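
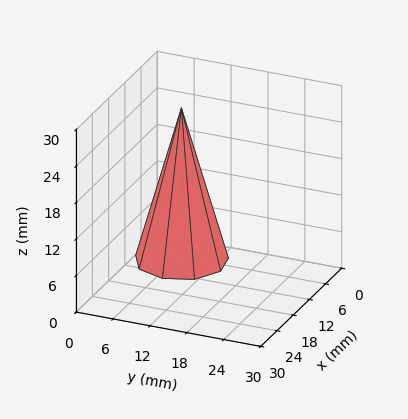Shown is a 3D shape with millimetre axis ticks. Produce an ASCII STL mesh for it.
Reading the render: the shape is a regular 9-sided pyramid, base circumscribed radius ≈ 7 mm, apex at z ≈ 25 mm (dimensions read to the nearest mm from the axis ticks). For the STL, each face is triangulated and given an outward normal.

solid part
  facet normal 0.0000 0.0000 -1.0000
    outer loop
      vertex 8.2 13.9 0.0
      vertex 12.4 11.5 0.0
      vertex 14.0 7.0 0.0
    endloop
  endfacet
  facet normal 0.0000 0.0000 -1.0000
    outer loop
      vertex 3.5 13.1 0.0
      vertex 8.2 13.9 0.0
      vertex 14.0 7.0 0.0
    endloop
  endfacet
  facet normal 0.0000 0.0000 -1.0000
    outer loop
      vertex 0.4 9.4 0.0
      vertex 3.5 13.1 0.0
      vertex 14.0 7.0 0.0
    endloop
  endfacet
  facet normal 0.0000 0.0000 -1.0000
    outer loop
      vertex 0.4 4.6 0.0
      vertex 0.4 9.4 0.0
      vertex 14.0 7.0 0.0
    endloop
  endfacet
  facet normal 0.0000 0.0000 -1.0000
    outer loop
      vertex 3.5 0.9 0.0
      vertex 0.4 4.6 0.0
      vertex 14.0 7.0 0.0
    endloop
  endfacet
  facet normal 0.0000 0.0000 -1.0000
    outer loop
      vertex 8.2 0.1 0.0
      vertex 3.5 0.9 0.0
      vertex 14.0 7.0 0.0
    endloop
  endfacet
  facet normal 0.0000 0.0000 -1.0000
    outer loop
      vertex 12.4 2.5 0.0
      vertex 8.2 0.1 0.0
      vertex 14.0 7.0 0.0
    endloop
  endfacet
  facet normal 0.9110 0.3239 0.2551
    outer loop
      vertex 14.0 7.0 0.0
      vertex 12.4 11.5 0.0
      vertex 7.0 7.0 25.0
    endloop
  endfacet
  facet normal 0.4798 0.8396 0.2548
    outer loop
      vertex 12.4 11.5 0.0
      vertex 8.2 13.9 0.0
      vertex 7.0 7.0 25.0
    endloop
  endfacet
  facet normal -0.1622 0.9532 0.2553
    outer loop
      vertex 8.2 13.9 0.0
      vertex 3.5 13.1 0.0
      vertex 7.0 7.0 25.0
    endloop
  endfacet
  facet normal -0.7411 0.6209 0.2553
    outer loop
      vertex 3.5 13.1 0.0
      vertex 0.4 9.4 0.0
      vertex 7.0 7.0 25.0
    endloop
  endfacet
  facet normal -0.9669 0.0000 0.2553
    outer loop
      vertex 0.4 9.4 0.0
      vertex 0.4 4.6 0.0
      vertex 7.0 7.0 25.0
    endloop
  endfacet
  facet normal -0.7411 -0.6209 0.2553
    outer loop
      vertex 0.4 4.6 0.0
      vertex 3.5 0.9 0.0
      vertex 7.0 7.0 25.0
    endloop
  endfacet
  facet normal -0.1622 -0.9532 0.2553
    outer loop
      vertex 3.5 0.9 0.0
      vertex 8.2 0.1 0.0
      vertex 7.0 7.0 25.0
    endloop
  endfacet
  facet normal 0.4798 -0.8396 0.2548
    outer loop
      vertex 8.2 0.1 0.0
      vertex 12.4 2.5 0.0
      vertex 7.0 7.0 25.0
    endloop
  endfacet
  facet normal 0.9110 -0.3239 0.2551
    outer loop
      vertex 12.4 2.5 0.0
      vertex 14.0 7.0 0.0
      vertex 7.0 7.0 25.0
    endloop
  endfacet
endsolid part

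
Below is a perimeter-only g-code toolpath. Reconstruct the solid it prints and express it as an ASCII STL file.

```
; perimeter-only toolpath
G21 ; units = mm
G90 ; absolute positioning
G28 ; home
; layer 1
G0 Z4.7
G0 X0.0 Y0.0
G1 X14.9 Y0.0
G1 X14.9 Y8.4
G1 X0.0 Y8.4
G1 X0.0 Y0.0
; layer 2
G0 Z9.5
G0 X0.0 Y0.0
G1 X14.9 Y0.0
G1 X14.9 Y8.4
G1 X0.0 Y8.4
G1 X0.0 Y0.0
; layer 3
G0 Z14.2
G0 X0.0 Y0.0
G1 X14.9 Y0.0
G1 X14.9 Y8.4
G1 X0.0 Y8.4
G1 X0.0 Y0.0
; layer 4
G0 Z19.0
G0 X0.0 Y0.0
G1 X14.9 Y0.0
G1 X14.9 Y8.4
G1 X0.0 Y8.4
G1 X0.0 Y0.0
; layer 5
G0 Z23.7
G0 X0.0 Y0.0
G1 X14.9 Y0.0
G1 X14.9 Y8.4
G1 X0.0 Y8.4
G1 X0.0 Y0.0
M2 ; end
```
solid part
  facet normal 0.0000 0.0000 -1.0000
    outer loop
      vertex 14.9 8.4 0.0
      vertex 14.9 0.0 0.0
      vertex 0.0 0.0 0.0
    endloop
  endfacet
  facet normal 0.0000 0.0000 -1.0000
    outer loop
      vertex 0.0 8.4 0.0
      vertex 14.9 8.4 0.0
      vertex 0.0 0.0 0.0
    endloop
  endfacet
  facet normal 0.0000 0.0000 1.0000
    outer loop
      vertex 0.0 0.0 23.7
      vertex 14.9 0.0 23.7
      vertex 14.9 8.4 23.7
    endloop
  endfacet
  facet normal 0.0000 0.0000 1.0000
    outer loop
      vertex 0.0 0.0 23.7
      vertex 14.9 8.4 23.7
      vertex 0.0 8.4 23.7
    endloop
  endfacet
  facet normal 0.0000 -1.0000 0.0000
    outer loop
      vertex 0.0 0.0 0.0
      vertex 14.9 0.0 0.0
      vertex 14.9 0.0 23.7
    endloop
  endfacet
  facet normal 0.0000 -1.0000 0.0000
    outer loop
      vertex 0.0 0.0 0.0
      vertex 14.9 0.0 23.7
      vertex 0.0 0.0 23.7
    endloop
  endfacet
  facet normal 0.0000 1.0000 0.0000
    outer loop
      vertex 14.9 8.4 23.7
      vertex 14.9 8.4 0.0
      vertex 0.0 8.4 0.0
    endloop
  endfacet
  facet normal 0.0000 1.0000 0.0000
    outer loop
      vertex 0.0 8.4 23.7
      vertex 14.9 8.4 23.7
      vertex 0.0 8.4 0.0
    endloop
  endfacet
  facet normal -1.0000 0.0000 0.0000
    outer loop
      vertex 0.0 8.4 23.7
      vertex 0.0 8.4 0.0
      vertex 0.0 0.0 0.0
    endloop
  endfacet
  facet normal -1.0000 0.0000 0.0000
    outer loop
      vertex 0.0 0.0 23.7
      vertex 0.0 8.4 23.7
      vertex 0.0 0.0 0.0
    endloop
  endfacet
  facet normal 1.0000 0.0000 0.0000
    outer loop
      vertex 14.9 0.0 0.0
      vertex 14.9 8.4 0.0
      vertex 14.9 8.4 23.7
    endloop
  endfacet
  facet normal 1.0000 0.0000 0.0000
    outer loop
      vertex 14.9 0.0 0.0
      vertex 14.9 8.4 23.7
      vertex 14.9 0.0 23.7
    endloop
  endfacet
endsolid part

The G0 Z moves step by Δz≈4.7 mm. Every layer's G1 loop is the same polygon, so the solid is a straight extrusion of it from z=0 to z≈23.7. Closing with flat bottom and top caps and triangulating gives 12 facets — a rectangular box, roughly 14.9 × 8.4 mm footprint and 23.7 mm tall.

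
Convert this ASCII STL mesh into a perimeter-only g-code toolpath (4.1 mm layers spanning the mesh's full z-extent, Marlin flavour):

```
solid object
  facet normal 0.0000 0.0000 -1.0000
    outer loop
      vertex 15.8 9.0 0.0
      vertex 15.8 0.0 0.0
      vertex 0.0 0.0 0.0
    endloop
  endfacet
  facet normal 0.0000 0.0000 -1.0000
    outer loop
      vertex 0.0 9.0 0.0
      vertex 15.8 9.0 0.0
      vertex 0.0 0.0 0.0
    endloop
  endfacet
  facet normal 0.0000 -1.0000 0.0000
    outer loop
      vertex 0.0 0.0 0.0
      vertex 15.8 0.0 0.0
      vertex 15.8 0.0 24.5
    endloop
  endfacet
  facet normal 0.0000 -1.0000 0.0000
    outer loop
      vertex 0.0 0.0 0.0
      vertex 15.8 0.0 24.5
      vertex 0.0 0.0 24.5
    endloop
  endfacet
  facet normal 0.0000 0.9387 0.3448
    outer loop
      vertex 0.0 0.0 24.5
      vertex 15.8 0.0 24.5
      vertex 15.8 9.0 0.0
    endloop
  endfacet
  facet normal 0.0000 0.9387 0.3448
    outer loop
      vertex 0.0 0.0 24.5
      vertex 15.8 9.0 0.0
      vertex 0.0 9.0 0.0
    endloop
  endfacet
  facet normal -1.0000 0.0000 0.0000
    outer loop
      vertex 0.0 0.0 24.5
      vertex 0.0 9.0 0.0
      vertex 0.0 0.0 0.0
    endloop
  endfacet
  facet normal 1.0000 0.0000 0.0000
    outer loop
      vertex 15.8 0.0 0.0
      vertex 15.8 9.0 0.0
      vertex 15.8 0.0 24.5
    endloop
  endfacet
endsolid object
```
; perimeter-only toolpath
G21 ; units = mm
G90 ; absolute positioning
G28 ; home
; layer 1
G0 Z4.1
G0 X0.0 Y0.0
G1 X15.8 Y0.0
G1 X15.8 Y7.5
G1 X0.0 Y7.5
G1 X0.0 Y0.0
; layer 2
G0 Z8.2
G0 X0.0 Y0.0
G1 X15.8 Y0.0
G1 X15.8 Y6.0
G1 X0.0 Y6.0
G1 X0.0 Y0.0
; layer 3
G0 Z12.2
G0 X0.0 Y0.0
G1 X15.8 Y0.0
G1 X15.8 Y4.5
G1 X0.0 Y4.5
G1 X0.0 Y0.0
; layer 4
G0 Z16.3
G0 X0.0 Y0.0
G1 X15.8 Y0.0
G1 X15.8 Y3.0
G1 X0.0 Y3.0
G1 X0.0 Y0.0
; layer 5
G0 Z20.4
G0 X0.0 Y0.0
G1 X15.8 Y0.0
G1 X15.8 Y1.5
G1 X0.0 Y1.5
G1 X0.0 Y0.0
M2 ; end

The solid is a wedge (ramp): 15.8 × 9 mm base, rising to 24.5 mm along the y=0 edge and sloping linearly to z=0 at y=9. Slicing at Δz = 4.1 mm — 6 equal slices spanning the solid's height, so layer i sits at z = i·h/6 — gives 5 non-empty perimeters. Each is a 4-segment closed polygon; G0 lifts to the layer z and rapids to the start vertex, then G1 traces the edges. The cross-section shrinks linearly with z (the slice at the apex is degenerate and omitted).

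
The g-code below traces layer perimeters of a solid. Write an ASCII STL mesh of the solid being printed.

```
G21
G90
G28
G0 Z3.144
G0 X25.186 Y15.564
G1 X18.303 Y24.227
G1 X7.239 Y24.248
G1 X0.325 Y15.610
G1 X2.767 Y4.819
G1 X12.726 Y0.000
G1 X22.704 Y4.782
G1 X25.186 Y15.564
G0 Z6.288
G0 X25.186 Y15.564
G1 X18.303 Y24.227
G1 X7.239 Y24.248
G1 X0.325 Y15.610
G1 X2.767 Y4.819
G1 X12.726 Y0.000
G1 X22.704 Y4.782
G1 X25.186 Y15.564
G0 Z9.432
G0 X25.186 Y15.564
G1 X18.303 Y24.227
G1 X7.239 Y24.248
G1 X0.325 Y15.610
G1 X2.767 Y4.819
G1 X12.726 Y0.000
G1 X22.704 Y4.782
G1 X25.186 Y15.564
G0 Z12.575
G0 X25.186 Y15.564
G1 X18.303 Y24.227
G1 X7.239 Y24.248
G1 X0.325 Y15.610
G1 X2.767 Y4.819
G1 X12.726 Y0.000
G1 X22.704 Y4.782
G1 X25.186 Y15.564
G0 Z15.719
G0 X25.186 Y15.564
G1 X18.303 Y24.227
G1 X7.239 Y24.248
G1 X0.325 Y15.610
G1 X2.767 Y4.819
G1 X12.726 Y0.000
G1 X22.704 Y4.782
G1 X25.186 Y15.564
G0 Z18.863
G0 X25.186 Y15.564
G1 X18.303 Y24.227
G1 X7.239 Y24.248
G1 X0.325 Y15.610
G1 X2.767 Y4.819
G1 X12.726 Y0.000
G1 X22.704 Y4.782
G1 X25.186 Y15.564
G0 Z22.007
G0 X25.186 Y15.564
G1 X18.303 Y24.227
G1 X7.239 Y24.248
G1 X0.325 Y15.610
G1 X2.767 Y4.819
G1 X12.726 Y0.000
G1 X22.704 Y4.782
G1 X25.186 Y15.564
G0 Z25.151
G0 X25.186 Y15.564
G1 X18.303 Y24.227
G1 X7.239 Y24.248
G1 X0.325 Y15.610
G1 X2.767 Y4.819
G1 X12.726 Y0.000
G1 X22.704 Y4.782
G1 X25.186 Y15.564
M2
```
solid part
  facet normal 0.0000 0.0000 -1.0000
    outer loop
      vertex 7.239 24.248 0.000
      vertex 18.303 24.227 0.000
      vertex 25.186 15.564 0.000
    endloop
  endfacet
  facet normal 0.0000 0.0000 -1.0000
    outer loop
      vertex 0.325 15.610 0.000
      vertex 7.239 24.248 0.000
      vertex 25.186 15.564 0.000
    endloop
  endfacet
  facet normal 0.0000 0.0000 -1.0000
    outer loop
      vertex 2.767 4.819 0.000
      vertex 0.325 15.610 0.000
      vertex 25.186 15.564 0.000
    endloop
  endfacet
  facet normal 0.0000 0.0000 -1.0000
    outer loop
      vertex 12.726 0.000 0.000
      vertex 2.767 4.819 0.000
      vertex 25.186 15.564 0.000
    endloop
  endfacet
  facet normal 0.0000 0.0000 -1.0000
    outer loop
      vertex 22.704 4.782 0.000
      vertex 12.726 0.000 0.000
      vertex 25.186 15.564 0.000
    endloop
  endfacet
  facet normal 0.0000 0.0000 1.0000
    outer loop
      vertex 25.186 15.564 25.151
      vertex 18.303 24.227 25.151
      vertex 7.239 24.248 25.151
    endloop
  endfacet
  facet normal 0.0000 0.0000 1.0000
    outer loop
      vertex 25.186 15.564 25.151
      vertex 7.239 24.248 25.151
      vertex 0.325 15.610 25.151
    endloop
  endfacet
  facet normal 0.0000 0.0000 1.0000
    outer loop
      vertex 25.186 15.564 25.151
      vertex 0.325 15.610 25.151
      vertex 2.767 4.819 25.151
    endloop
  endfacet
  facet normal 0.0000 0.0000 1.0000
    outer loop
      vertex 25.186 15.564 25.151
      vertex 2.767 4.819 25.151
      vertex 12.726 0.000 25.151
    endloop
  endfacet
  facet normal 0.0000 0.0000 1.0000
    outer loop
      vertex 25.186 15.564 25.151
      vertex 12.726 0.000 25.151
      vertex 22.704 4.782 25.151
    endloop
  endfacet
  facet normal 0.7830 0.6221 0.0000
    outer loop
      vertex 25.186 15.564 0.000
      vertex 18.303 24.227 0.000
      vertex 18.303 24.227 25.151
    endloop
  endfacet
  facet normal 0.7830 0.6221 0.0000
    outer loop
      vertex 25.186 15.564 0.000
      vertex 18.303 24.227 25.151
      vertex 25.186 15.564 25.151
    endloop
  endfacet
  facet normal 0.0019 1.0000 0.0000
    outer loop
      vertex 18.303 24.227 0.000
      vertex 7.239 24.248 0.000
      vertex 7.239 24.248 25.151
    endloop
  endfacet
  facet normal 0.0019 1.0000 0.0000
    outer loop
      vertex 18.303 24.227 0.000
      vertex 7.239 24.248 25.151
      vertex 18.303 24.227 25.151
    endloop
  endfacet
  facet normal -0.7807 0.6249 0.0000
    outer loop
      vertex 7.239 24.248 0.000
      vertex 0.325 15.610 0.000
      vertex 0.325 15.610 25.151
    endloop
  endfacet
  facet normal -0.7807 0.6249 0.0000
    outer loop
      vertex 7.239 24.248 0.000
      vertex 0.325 15.610 25.151
      vertex 7.239 24.248 25.151
    endloop
  endfacet
  facet normal -0.9753 -0.2207 0.0000
    outer loop
      vertex 0.325 15.610 0.000
      vertex 2.767 4.819 0.000
      vertex 2.767 4.819 25.151
    endloop
  endfacet
  facet normal -0.9753 -0.2207 0.0000
    outer loop
      vertex 0.325 15.610 0.000
      vertex 2.767 4.819 25.151
      vertex 0.325 15.610 25.151
    endloop
  endfacet
  facet normal -0.4356 -0.9002 0.0000
    outer loop
      vertex 2.767 4.819 0.000
      vertex 12.726 0.000 0.000
      vertex 12.726 0.000 25.151
    endloop
  endfacet
  facet normal -0.4356 -0.9002 0.0000
    outer loop
      vertex 2.767 4.819 0.000
      vertex 12.726 0.000 25.151
      vertex 2.767 4.819 25.151
    endloop
  endfacet
  facet normal 0.4322 -0.9018 0.0000
    outer loop
      vertex 12.726 0.000 0.000
      vertex 22.704 4.782 0.000
      vertex 22.704 4.782 25.151
    endloop
  endfacet
  facet normal 0.4322 -0.9018 0.0000
    outer loop
      vertex 12.726 0.000 0.000
      vertex 22.704 4.782 25.151
      vertex 12.726 0.000 25.151
    endloop
  endfacet
  facet normal 0.9745 -0.2243 0.0000
    outer loop
      vertex 22.704 4.782 0.000
      vertex 25.186 15.564 0.000
      vertex 25.186 15.564 25.151
    endloop
  endfacet
  facet normal 0.9745 -0.2243 0.0000
    outer loop
      vertex 22.704 4.782 0.000
      vertex 25.186 15.564 25.151
      vertex 22.704 4.782 25.151
    endloop
  endfacet
endsolid part

The G0 Z moves step by Δz≈3.144 mm. Every layer's G1 loop is the same polygon, so the solid is a straight extrusion of it from z=0 to z≈25.2. Closing with flat bottom and top caps and triangulating gives 24 facets — a regular 7-sided prism (a cylinder approximated with 7 flat sides), circumscribed radius ≈ 12.8 mm, height ≈ 25.2 mm.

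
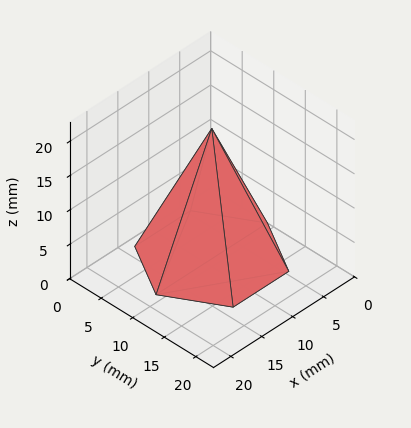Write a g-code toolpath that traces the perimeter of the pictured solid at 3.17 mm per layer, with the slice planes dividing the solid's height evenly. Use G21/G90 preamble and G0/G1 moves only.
Reading the render: the shape is a regular 6-sided pyramid, base circumscribed radius ≈ 9 mm, apex at z ≈ 19 mm (dimensions read to the nearest mm from the axis ticks). For the g-code, the solid's height is divided into equal slices at the stated Δz and each level perimeter traced with G1 moves after a G0 lift.

; perimeter-only toolpath
G21 ; units = mm
G90 ; absolute positioning
G28 ; home
; layer 1
G0 Z3.17
G0 X16.50 Y9.00
G1 X12.75 Y15.49
G1 X5.25 Y15.49
G1 X1.50 Y9.00
G1 X5.25 Y2.51
G1 X12.75 Y2.51
G1 X16.50 Y9.00
; layer 2
G0 Z6.33
G0 X15.00 Y9.00
G1 X12.00 Y14.19
G1 X6.00 Y14.19
G1 X3.00 Y9.00
G1 X6.00 Y3.81
G1 X12.00 Y3.81
G1 X15.00 Y9.00
; layer 3
G0 Z9.50
G0 X13.50 Y9.00
G1 X11.25 Y12.89
G1 X6.75 Y12.89
G1 X4.50 Y9.00
G1 X6.75 Y5.11
G1 X11.25 Y5.11
G1 X13.50 Y9.00
; layer 4
G0 Z12.67
G0 X12.00 Y9.00
G1 X10.50 Y11.60
G1 X7.50 Y11.60
G1 X6.00 Y9.00
G1 X7.50 Y6.40
G1 X10.50 Y6.40
G1 X12.00 Y9.00
; layer 5
G0 Z15.83
G0 X10.50 Y9.00
G1 X9.75 Y10.30
G1 X8.25 Y10.30
G1 X7.50 Y9.00
G1 X8.25 Y7.70
G1 X9.75 Y7.70
G1 X10.50 Y9.00
M2 ; end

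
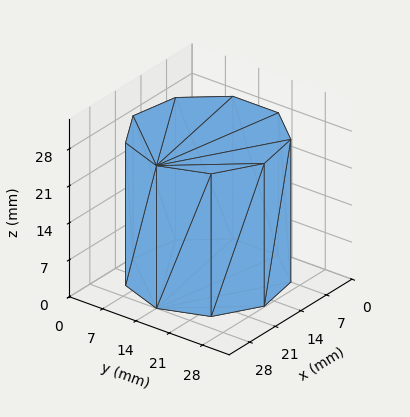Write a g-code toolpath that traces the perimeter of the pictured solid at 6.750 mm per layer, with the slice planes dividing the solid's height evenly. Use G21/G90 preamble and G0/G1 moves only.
Reading the render: the shape is a regular 9-sided prism (a cylinder approximated with 9 flat sides), circumscribed radius ≈ 14 mm, height ≈ 27 mm (dimensions read to the nearest mm from the axis ticks). For the g-code, the solid's height is divided into equal slices at the stated Δz and each level perimeter traced with G1 moves after a G0 lift.

; perimeter-only toolpath
G21 ; units = mm
G90 ; absolute positioning
G28 ; home
; layer 1
G0 Z6.750
G0 X28.000 Y14.000
G1 X24.725 Y22.999
G1 X16.431 Y27.787
G1 X7.000 Y26.124
G1 X0.844 Y18.788
G1 X0.844 Y9.212
G1 X7.000 Y1.876
G1 X16.431 Y0.213
G1 X24.725 Y5.001
G1 X28.000 Y14.000
; layer 2
G0 Z13.500
G0 X28.000 Y14.000
G1 X24.725 Y22.999
G1 X16.431 Y27.787
G1 X7.000 Y26.124
G1 X0.844 Y18.788
G1 X0.844 Y9.212
G1 X7.000 Y1.876
G1 X16.431 Y0.213
G1 X24.725 Y5.001
G1 X28.000 Y14.000
; layer 3
G0 Z20.250
G0 X28.000 Y14.000
G1 X24.725 Y22.999
G1 X16.431 Y27.787
G1 X7.000 Y26.124
G1 X0.844 Y18.788
G1 X0.844 Y9.212
G1 X7.000 Y1.876
G1 X16.431 Y0.213
G1 X24.725 Y5.001
G1 X28.000 Y14.000
; layer 4
G0 Z27.000
G0 X28.000 Y14.000
G1 X24.725 Y22.999
G1 X16.431 Y27.787
G1 X7.000 Y26.124
G1 X0.844 Y18.788
G1 X0.844 Y9.212
G1 X7.000 Y1.876
G1 X16.431 Y0.213
G1 X24.725 Y5.001
G1 X28.000 Y14.000
M2 ; end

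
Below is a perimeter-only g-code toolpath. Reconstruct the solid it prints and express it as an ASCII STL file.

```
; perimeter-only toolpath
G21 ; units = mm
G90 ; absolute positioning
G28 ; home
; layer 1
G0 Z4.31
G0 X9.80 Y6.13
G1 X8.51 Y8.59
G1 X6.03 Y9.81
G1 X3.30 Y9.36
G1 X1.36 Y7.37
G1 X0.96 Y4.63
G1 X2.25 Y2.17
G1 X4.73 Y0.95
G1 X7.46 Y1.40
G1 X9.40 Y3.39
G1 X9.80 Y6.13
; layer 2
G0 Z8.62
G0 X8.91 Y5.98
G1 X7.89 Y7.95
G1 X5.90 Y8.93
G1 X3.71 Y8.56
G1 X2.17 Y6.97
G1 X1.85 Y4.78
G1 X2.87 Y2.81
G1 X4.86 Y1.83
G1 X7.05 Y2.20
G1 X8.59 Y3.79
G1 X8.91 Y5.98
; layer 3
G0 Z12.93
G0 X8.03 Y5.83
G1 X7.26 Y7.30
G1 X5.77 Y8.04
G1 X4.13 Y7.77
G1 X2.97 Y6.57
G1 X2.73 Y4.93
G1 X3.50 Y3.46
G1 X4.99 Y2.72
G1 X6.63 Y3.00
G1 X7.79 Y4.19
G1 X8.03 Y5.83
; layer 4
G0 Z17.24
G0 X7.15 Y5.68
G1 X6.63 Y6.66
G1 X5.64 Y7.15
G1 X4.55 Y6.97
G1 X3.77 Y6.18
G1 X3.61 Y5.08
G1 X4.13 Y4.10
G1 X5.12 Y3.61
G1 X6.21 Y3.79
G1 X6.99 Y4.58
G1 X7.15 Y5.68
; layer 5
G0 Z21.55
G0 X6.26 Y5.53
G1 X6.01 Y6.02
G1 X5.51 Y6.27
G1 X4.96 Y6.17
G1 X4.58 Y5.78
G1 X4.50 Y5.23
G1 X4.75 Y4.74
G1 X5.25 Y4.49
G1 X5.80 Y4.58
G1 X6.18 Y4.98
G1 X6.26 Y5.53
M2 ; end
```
solid part
  facet normal 0.0000 0.0000 -1.0000
    outer loop
      vertex 6.16 10.70 0.00
      vertex 9.14 9.23 0.00
      vertex 10.68 6.28 0.00
    endloop
  endfacet
  facet normal 0.0000 0.0000 -1.0000
    outer loop
      vertex 2.88 10.15 0.00
      vertex 6.16 10.70 0.00
      vertex 10.68 6.28 0.00
    endloop
  endfacet
  facet normal 0.0000 0.0000 -1.0000
    outer loop
      vertex 0.56 7.77 0.00
      vertex 2.88 10.15 0.00
      vertex 10.68 6.28 0.00
    endloop
  endfacet
  facet normal 0.0000 0.0000 -1.0000
    outer loop
      vertex 0.08 4.48 0.00
      vertex 0.56 7.77 0.00
      vertex 10.68 6.28 0.00
    endloop
  endfacet
  facet normal 0.0000 0.0000 -1.0000
    outer loop
      vertex 1.62 1.53 0.00
      vertex 0.08 4.48 0.00
      vertex 10.68 6.28 0.00
    endloop
  endfacet
  facet normal 0.0000 0.0000 -1.0000
    outer loop
      vertex 4.60 0.06 0.00
      vertex 1.62 1.53 0.00
      vertex 10.68 6.28 0.00
    endloop
  endfacet
  facet normal 0.0000 0.0000 -1.0000
    outer loop
      vertex 7.88 0.61 0.00
      vertex 4.60 0.06 0.00
      vertex 10.68 6.28 0.00
    endloop
  endfacet
  facet normal 0.0000 0.0000 -1.0000
    outer loop
      vertex 10.20 2.99 0.00
      vertex 7.88 0.61 0.00
      vertex 10.68 6.28 0.00
    endloop
  endfacet
  facet normal 0.8696 0.4540 0.1940
    outer loop
      vertex 10.68 6.28 0.00
      vertex 9.14 9.23 0.00
      vertex 5.38 5.38 25.86
    endloop
  endfacet
  facet normal 0.4340 0.8798 0.1941
    outer loop
      vertex 9.14 9.23 0.00
      vertex 6.16 10.70 0.00
      vertex 5.38 5.38 25.86
    endloop
  endfacet
  facet normal -0.1622 0.9675 0.1941
    outer loop
      vertex 6.16 10.70 0.00
      vertex 2.88 10.15 0.00
      vertex 5.38 5.38 25.86
    endloop
  endfacet
  facet normal -0.7024 0.6847 0.1942
    outer loop
      vertex 2.88 10.15 0.00
      vertex 0.56 7.77 0.00
      vertex 5.38 5.38 25.86
    endloop
  endfacet
  facet normal -0.9707 0.1416 0.1940
    outer loop
      vertex 0.56 7.77 0.00
      vertex 0.08 4.48 0.00
      vertex 5.38 5.38 25.86
    endloop
  endfacet
  facet normal -0.8696 -0.4540 0.1940
    outer loop
      vertex 0.08 4.48 0.00
      vertex 1.62 1.53 0.00
      vertex 5.38 5.38 25.86
    endloop
  endfacet
  facet normal -0.4340 -0.8798 0.1941
    outer loop
      vertex 1.62 1.53 0.00
      vertex 4.60 0.06 0.00
      vertex 5.38 5.38 25.86
    endloop
  endfacet
  facet normal 0.1622 -0.9675 0.1941
    outer loop
      vertex 4.60 0.06 0.00
      vertex 7.88 0.61 0.00
      vertex 5.38 5.38 25.86
    endloop
  endfacet
  facet normal 0.7024 -0.6847 0.1942
    outer loop
      vertex 7.88 0.61 0.00
      vertex 10.20 2.99 0.00
      vertex 5.38 5.38 25.86
    endloop
  endfacet
  facet normal 0.9707 -0.1416 0.1940
    outer loop
      vertex 10.20 2.99 0.00
      vertex 10.68 6.28 0.00
      vertex 5.38 5.38 25.86
    endloop
  endfacet
endsolid part

The G0 Z moves step by Δz≈4.31 mm. The G1 loops shrink linearly with z, so the solid tapers from its base footprint up to z≈25.9. Closing with a flat bottom cap and the tapered top and triangulating gives 18 facets — a regular 10-sided pyramid, base circumscribed radius ≈ 5.38 mm, apex at z ≈ 25.9 mm.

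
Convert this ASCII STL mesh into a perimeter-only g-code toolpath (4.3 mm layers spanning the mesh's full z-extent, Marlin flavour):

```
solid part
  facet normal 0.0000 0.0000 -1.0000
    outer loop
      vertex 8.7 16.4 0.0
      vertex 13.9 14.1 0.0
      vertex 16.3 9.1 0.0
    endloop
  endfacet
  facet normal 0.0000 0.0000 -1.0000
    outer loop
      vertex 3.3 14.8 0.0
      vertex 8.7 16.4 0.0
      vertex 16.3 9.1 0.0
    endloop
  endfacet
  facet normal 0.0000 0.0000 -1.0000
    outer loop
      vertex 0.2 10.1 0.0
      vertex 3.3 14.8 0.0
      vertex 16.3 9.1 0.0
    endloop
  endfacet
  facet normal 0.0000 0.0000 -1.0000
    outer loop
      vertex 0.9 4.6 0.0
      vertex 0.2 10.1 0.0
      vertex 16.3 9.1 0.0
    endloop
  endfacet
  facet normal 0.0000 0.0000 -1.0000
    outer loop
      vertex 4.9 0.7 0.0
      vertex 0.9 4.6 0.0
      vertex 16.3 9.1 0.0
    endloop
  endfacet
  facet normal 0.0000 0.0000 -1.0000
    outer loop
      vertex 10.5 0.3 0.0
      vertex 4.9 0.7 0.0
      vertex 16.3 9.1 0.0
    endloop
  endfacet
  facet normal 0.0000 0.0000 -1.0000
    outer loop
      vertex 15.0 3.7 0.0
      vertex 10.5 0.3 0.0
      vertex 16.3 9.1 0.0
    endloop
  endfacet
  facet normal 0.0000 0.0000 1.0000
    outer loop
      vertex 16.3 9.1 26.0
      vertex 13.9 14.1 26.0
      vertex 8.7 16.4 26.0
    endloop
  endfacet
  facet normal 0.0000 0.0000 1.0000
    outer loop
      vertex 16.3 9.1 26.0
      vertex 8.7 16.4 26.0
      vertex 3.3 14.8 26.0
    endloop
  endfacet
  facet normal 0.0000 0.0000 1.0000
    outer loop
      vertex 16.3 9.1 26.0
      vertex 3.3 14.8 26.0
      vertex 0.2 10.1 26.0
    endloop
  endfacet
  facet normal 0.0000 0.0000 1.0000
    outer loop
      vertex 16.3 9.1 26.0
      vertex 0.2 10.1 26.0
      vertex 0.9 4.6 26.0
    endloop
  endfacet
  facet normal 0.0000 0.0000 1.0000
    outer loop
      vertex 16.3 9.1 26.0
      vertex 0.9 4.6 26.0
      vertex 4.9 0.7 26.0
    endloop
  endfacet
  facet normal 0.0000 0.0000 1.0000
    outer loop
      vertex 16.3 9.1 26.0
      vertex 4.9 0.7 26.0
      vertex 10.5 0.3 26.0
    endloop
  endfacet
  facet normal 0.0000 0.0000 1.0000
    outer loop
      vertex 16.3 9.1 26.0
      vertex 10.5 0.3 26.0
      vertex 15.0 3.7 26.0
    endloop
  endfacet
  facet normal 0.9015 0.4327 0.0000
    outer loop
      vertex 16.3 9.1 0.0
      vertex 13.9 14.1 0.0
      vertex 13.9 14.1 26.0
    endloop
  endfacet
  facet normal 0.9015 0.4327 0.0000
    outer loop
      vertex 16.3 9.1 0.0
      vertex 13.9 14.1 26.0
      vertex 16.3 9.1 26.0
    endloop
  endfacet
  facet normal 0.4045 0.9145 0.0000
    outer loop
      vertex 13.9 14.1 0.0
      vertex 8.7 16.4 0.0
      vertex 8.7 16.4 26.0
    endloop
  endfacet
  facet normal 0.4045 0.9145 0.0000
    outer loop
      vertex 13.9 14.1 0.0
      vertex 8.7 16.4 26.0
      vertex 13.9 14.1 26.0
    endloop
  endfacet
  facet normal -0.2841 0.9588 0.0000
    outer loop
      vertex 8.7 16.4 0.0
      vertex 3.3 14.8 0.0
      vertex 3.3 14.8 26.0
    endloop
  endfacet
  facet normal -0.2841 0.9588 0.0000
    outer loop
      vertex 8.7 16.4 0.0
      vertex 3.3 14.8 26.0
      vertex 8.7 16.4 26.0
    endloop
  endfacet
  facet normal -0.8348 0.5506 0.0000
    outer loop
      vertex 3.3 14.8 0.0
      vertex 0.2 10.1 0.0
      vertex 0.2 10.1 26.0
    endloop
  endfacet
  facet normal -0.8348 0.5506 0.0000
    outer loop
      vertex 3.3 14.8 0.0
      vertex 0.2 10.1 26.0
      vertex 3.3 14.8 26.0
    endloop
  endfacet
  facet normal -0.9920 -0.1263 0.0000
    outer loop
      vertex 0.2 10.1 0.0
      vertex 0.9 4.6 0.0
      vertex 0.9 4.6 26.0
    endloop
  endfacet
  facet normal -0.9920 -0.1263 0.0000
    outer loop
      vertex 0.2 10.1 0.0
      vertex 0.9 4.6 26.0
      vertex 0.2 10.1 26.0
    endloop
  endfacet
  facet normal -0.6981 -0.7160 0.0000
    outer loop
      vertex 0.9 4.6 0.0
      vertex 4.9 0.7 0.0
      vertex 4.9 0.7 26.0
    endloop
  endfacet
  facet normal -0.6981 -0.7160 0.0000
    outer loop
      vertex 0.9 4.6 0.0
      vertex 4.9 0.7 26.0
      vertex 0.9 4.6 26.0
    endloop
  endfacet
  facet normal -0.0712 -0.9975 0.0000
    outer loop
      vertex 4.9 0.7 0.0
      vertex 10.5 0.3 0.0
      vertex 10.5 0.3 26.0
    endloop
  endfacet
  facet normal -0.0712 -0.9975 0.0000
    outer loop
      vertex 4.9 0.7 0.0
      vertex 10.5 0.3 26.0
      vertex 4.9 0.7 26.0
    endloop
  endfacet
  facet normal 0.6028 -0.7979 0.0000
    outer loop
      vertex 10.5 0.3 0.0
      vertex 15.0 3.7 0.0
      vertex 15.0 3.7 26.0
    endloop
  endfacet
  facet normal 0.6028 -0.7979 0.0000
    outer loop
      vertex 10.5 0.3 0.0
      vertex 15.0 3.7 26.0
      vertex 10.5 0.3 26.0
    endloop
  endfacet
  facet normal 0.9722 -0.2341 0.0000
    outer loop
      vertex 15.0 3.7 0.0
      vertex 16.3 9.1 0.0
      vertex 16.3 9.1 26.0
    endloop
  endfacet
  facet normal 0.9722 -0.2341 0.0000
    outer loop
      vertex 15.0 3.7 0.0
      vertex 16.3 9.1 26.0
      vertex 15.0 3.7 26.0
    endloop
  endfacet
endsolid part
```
; perimeter-only toolpath
G21 ; units = mm
G90 ; absolute positioning
G28 ; home
; layer 1
G0 Z4.3
G0 X16.3 Y9.1
G1 X13.9 Y14.1
G1 X8.7 Y16.4
G1 X3.3 Y14.8
G1 X0.2 Y10.1
G1 X0.9 Y4.6
G1 X4.9 Y0.7
G1 X10.5 Y0.3
G1 X15.0 Y3.7
G1 X16.3 Y9.1
; layer 2
G0 Z8.7
G0 X16.3 Y9.1
G1 X13.9 Y14.1
G1 X8.7 Y16.4
G1 X3.3 Y14.8
G1 X0.2 Y10.1
G1 X0.9 Y4.6
G1 X4.9 Y0.7
G1 X10.5 Y0.3
G1 X15.0 Y3.7
G1 X16.3 Y9.1
; layer 3
G0 Z13.0
G0 X16.3 Y9.1
G1 X13.9 Y14.1
G1 X8.7 Y16.4
G1 X3.3 Y14.8
G1 X0.2 Y10.1
G1 X0.9 Y4.6
G1 X4.9 Y0.7
G1 X10.5 Y0.3
G1 X15.0 Y3.7
G1 X16.3 Y9.1
; layer 4
G0 Z17.3
G0 X16.3 Y9.1
G1 X13.9 Y14.1
G1 X8.7 Y16.4
G1 X3.3 Y14.8
G1 X0.2 Y10.1
G1 X0.9 Y4.6
G1 X4.9 Y0.7
G1 X10.5 Y0.3
G1 X15.0 Y3.7
G1 X16.3 Y9.1
; layer 5
G0 Z21.7
G0 X16.3 Y9.1
G1 X13.9 Y14.1
G1 X8.7 Y16.4
G1 X3.3 Y14.8
G1 X0.2 Y10.1
G1 X0.9 Y4.6
G1 X4.9 Y0.7
G1 X10.5 Y0.3
G1 X15.0 Y3.7
G1 X16.3 Y9.1
; layer 6
G0 Z26.0
G0 X16.3 Y9.1
G1 X13.9 Y14.1
G1 X8.7 Y16.4
G1 X3.3 Y14.8
G1 X0.2 Y10.1
G1 X0.9 Y4.6
G1 X4.9 Y0.7
G1 X10.5 Y0.3
G1 X15.0 Y3.7
G1 X16.3 Y9.1
M2 ; end

The solid is a regular 9-sided prism (a cylinder approximated with 9 flat sides), circumscribed radius ≈ 8.2 mm, height ≈ 26 mm. Slicing at Δz = 4.3 mm — 6 equal slices spanning the solid's height, so layer i sits at z = i·h/6 — gives 6 non-empty perimeters. Each is a 9-segment closed polygon; G0 lifts to the layer z and rapids to the start vertex, then G1 traces the edges.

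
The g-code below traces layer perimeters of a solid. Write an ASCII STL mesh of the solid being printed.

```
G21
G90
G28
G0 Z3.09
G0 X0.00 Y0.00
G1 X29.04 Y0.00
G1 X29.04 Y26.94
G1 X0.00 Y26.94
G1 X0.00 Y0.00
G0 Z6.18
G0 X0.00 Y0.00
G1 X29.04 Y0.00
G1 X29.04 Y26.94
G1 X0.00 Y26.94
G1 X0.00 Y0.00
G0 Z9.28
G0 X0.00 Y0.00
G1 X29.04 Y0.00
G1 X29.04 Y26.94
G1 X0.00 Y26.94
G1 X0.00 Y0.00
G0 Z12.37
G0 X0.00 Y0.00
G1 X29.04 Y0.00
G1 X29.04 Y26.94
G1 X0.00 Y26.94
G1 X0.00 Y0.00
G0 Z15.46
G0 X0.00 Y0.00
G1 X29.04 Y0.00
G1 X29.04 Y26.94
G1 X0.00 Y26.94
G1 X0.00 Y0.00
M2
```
solid part
  facet normal 0.0000 0.0000 -1.0000
    outer loop
      vertex 29.04 26.94 0.00
      vertex 29.04 0.00 0.00
      vertex 0.00 0.00 0.00
    endloop
  endfacet
  facet normal 0.0000 0.0000 -1.0000
    outer loop
      vertex 0.00 26.94 0.00
      vertex 29.04 26.94 0.00
      vertex 0.00 0.00 0.00
    endloop
  endfacet
  facet normal 0.0000 0.0000 1.0000
    outer loop
      vertex 0.00 0.00 15.46
      vertex 29.04 0.00 15.46
      vertex 29.04 26.94 15.46
    endloop
  endfacet
  facet normal 0.0000 0.0000 1.0000
    outer loop
      vertex 0.00 0.00 15.46
      vertex 29.04 26.94 15.46
      vertex 0.00 26.94 15.46
    endloop
  endfacet
  facet normal 0.0000 -1.0000 0.0000
    outer loop
      vertex 0.00 0.00 0.00
      vertex 29.04 0.00 0.00
      vertex 29.04 0.00 15.46
    endloop
  endfacet
  facet normal 0.0000 -1.0000 0.0000
    outer loop
      vertex 0.00 0.00 0.00
      vertex 29.04 0.00 15.46
      vertex 0.00 0.00 15.46
    endloop
  endfacet
  facet normal 0.0000 1.0000 0.0000
    outer loop
      vertex 29.04 26.94 15.46
      vertex 29.04 26.94 0.00
      vertex 0.00 26.94 0.00
    endloop
  endfacet
  facet normal 0.0000 1.0000 0.0000
    outer loop
      vertex 0.00 26.94 15.46
      vertex 29.04 26.94 15.46
      vertex 0.00 26.94 0.00
    endloop
  endfacet
  facet normal -1.0000 0.0000 0.0000
    outer loop
      vertex 0.00 26.94 15.46
      vertex 0.00 26.94 0.00
      vertex 0.00 0.00 0.00
    endloop
  endfacet
  facet normal -1.0000 0.0000 0.0000
    outer loop
      vertex 0.00 0.00 15.46
      vertex 0.00 26.94 15.46
      vertex 0.00 0.00 0.00
    endloop
  endfacet
  facet normal 1.0000 0.0000 0.0000
    outer loop
      vertex 29.04 0.00 0.00
      vertex 29.04 26.94 0.00
      vertex 29.04 26.94 15.46
    endloop
  endfacet
  facet normal 1.0000 0.0000 0.0000
    outer loop
      vertex 29.04 0.00 0.00
      vertex 29.04 26.94 15.46
      vertex 29.04 0.00 15.46
    endloop
  endfacet
endsolid part

The G0 Z moves step by Δz≈3.09 mm. Every layer's G1 loop is the same polygon, so the solid is a straight extrusion of it from z=0 to z≈15.5. Closing with flat bottom and top caps and triangulating gives 12 facets — a rectangular box, roughly 29 × 26.9 mm footprint and 15.5 mm tall.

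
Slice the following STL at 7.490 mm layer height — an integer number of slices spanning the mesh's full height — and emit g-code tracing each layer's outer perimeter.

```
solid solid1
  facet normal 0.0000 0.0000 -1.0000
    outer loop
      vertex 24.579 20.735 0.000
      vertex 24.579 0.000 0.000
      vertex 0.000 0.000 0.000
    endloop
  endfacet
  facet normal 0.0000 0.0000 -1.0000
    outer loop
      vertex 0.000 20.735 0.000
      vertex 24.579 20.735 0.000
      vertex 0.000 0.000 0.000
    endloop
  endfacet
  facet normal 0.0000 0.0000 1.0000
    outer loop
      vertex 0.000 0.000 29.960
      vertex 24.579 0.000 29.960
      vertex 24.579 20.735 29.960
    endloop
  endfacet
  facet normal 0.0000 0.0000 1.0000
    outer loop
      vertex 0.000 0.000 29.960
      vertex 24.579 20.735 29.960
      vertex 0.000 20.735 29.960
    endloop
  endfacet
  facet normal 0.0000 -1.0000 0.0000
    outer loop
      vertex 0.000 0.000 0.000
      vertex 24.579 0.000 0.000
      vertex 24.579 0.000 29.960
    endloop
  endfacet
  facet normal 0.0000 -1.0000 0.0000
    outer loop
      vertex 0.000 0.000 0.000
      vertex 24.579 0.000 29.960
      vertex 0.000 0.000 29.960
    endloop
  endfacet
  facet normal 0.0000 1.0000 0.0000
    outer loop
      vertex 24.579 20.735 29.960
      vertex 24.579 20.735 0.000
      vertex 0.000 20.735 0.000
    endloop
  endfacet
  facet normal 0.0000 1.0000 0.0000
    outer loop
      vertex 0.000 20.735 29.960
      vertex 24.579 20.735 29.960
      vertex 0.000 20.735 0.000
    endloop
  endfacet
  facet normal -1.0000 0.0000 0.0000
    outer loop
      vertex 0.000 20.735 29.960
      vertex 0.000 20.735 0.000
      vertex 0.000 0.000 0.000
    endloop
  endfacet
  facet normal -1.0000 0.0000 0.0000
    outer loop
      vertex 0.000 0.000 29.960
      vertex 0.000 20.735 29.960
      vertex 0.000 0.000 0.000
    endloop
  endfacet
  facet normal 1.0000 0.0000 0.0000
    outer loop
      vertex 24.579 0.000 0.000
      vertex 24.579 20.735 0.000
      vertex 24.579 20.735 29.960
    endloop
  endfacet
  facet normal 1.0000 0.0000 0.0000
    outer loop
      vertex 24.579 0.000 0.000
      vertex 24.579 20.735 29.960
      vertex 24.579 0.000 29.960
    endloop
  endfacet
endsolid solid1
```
; perimeter-only toolpath
G21 ; units = mm
G90 ; absolute positioning
G28 ; home
; layer 1
G0 Z7.490
G0 X0.000 Y0.000
G1 X24.579 Y0.000
G1 X24.579 Y20.735
G1 X0.000 Y20.735
G1 X0.000 Y0.000
; layer 2
G0 Z14.980
G0 X0.000 Y0.000
G1 X24.579 Y0.000
G1 X24.579 Y20.735
G1 X0.000 Y20.735
G1 X0.000 Y0.000
; layer 3
G0 Z22.470
G0 X0.000 Y0.000
G1 X24.579 Y0.000
G1 X24.579 Y20.735
G1 X0.000 Y20.735
G1 X0.000 Y0.000
; layer 4
G0 Z29.960
G0 X0.000 Y0.000
G1 X24.579 Y0.000
G1 X24.579 Y20.735
G1 X0.000 Y20.735
G1 X0.000 Y0.000
M2 ; end

The solid is a rectangular box, roughly 24.6 × 20.7 mm footprint and 30 mm tall. Slicing at Δz = 7.490 mm — 4 equal slices spanning the solid's height, so layer i sits at z = i·h/4 — gives 4 non-empty perimeters. Each is a 4-segment closed polygon; G0 lifts to the layer z and rapids to the start vertex, then G1 traces the edges.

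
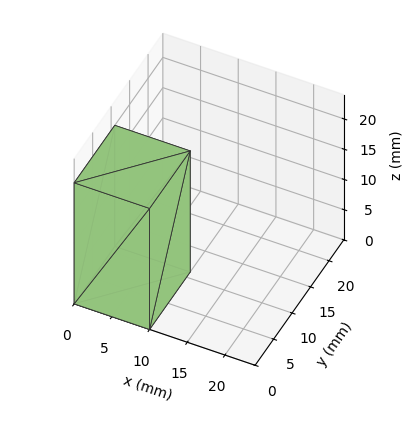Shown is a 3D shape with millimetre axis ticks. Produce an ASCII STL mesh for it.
Reading the render: the shape is a rectangular box, roughly 10 × 11 mm footprint and 20 mm tall (dimensions read to the nearest mm from the axis ticks). For the STL, each face is triangulated and given an outward normal.

solid part
  facet normal 0.0000 0.0000 -1.0000
    outer loop
      vertex 10.0 11.0 0.0
      vertex 10.0 0.0 0.0
      vertex 0.0 0.0 0.0
    endloop
  endfacet
  facet normal 0.0000 0.0000 -1.0000
    outer loop
      vertex 0.0 11.0 0.0
      vertex 10.0 11.0 0.0
      vertex 0.0 0.0 0.0
    endloop
  endfacet
  facet normal 0.0000 0.0000 1.0000
    outer loop
      vertex 0.0 0.0 20.0
      vertex 10.0 0.0 20.0
      vertex 10.0 11.0 20.0
    endloop
  endfacet
  facet normal 0.0000 0.0000 1.0000
    outer loop
      vertex 0.0 0.0 20.0
      vertex 10.0 11.0 20.0
      vertex 0.0 11.0 20.0
    endloop
  endfacet
  facet normal 0.0000 -1.0000 0.0000
    outer loop
      vertex 0.0 0.0 0.0
      vertex 10.0 0.0 0.0
      vertex 10.0 0.0 20.0
    endloop
  endfacet
  facet normal 0.0000 -1.0000 0.0000
    outer loop
      vertex 0.0 0.0 0.0
      vertex 10.0 0.0 20.0
      vertex 0.0 0.0 20.0
    endloop
  endfacet
  facet normal 0.0000 1.0000 0.0000
    outer loop
      vertex 10.0 11.0 20.0
      vertex 10.0 11.0 0.0
      vertex 0.0 11.0 0.0
    endloop
  endfacet
  facet normal 0.0000 1.0000 0.0000
    outer loop
      vertex 0.0 11.0 20.0
      vertex 10.0 11.0 20.0
      vertex 0.0 11.0 0.0
    endloop
  endfacet
  facet normal -1.0000 0.0000 0.0000
    outer loop
      vertex 0.0 11.0 20.0
      vertex 0.0 11.0 0.0
      vertex 0.0 0.0 0.0
    endloop
  endfacet
  facet normal -1.0000 0.0000 0.0000
    outer loop
      vertex 0.0 0.0 20.0
      vertex 0.0 11.0 20.0
      vertex 0.0 0.0 0.0
    endloop
  endfacet
  facet normal 1.0000 0.0000 0.0000
    outer loop
      vertex 10.0 0.0 0.0
      vertex 10.0 11.0 0.0
      vertex 10.0 11.0 20.0
    endloop
  endfacet
  facet normal 1.0000 0.0000 0.0000
    outer loop
      vertex 10.0 0.0 0.0
      vertex 10.0 11.0 20.0
      vertex 10.0 0.0 20.0
    endloop
  endfacet
endsolid part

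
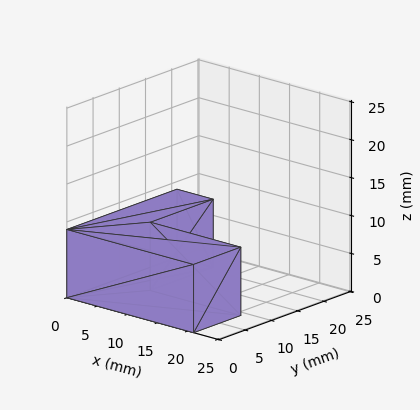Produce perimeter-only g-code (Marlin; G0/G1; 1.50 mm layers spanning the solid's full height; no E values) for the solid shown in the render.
Reading the render: the shape is an L-shaped prism: outer 21 × 21 mm, arm thicknesses ≈ 9 mm (horizontal) and 6 mm (vertical), extruded 9 mm in z (dimensions read to the nearest mm from the axis ticks). For the g-code, the solid's height is divided into equal slices at the stated Δz and each level perimeter traced with G1 moves after a G0 lift.

; perimeter-only toolpath
G21 ; units = mm
G90 ; absolute positioning
G28 ; home
; layer 1
G0 Z1.50
G0 X0.00 Y0.00
G1 X21.00 Y0.00
G1 X21.00 Y9.00
G1 X6.00 Y9.00
G1 X6.00 Y21.00
G1 X0.00 Y21.00
G1 X0.00 Y0.00
; layer 2
G0 Z3.00
G0 X0.00 Y0.00
G1 X21.00 Y0.00
G1 X21.00 Y9.00
G1 X6.00 Y9.00
G1 X6.00 Y21.00
G1 X0.00 Y21.00
G1 X0.00 Y0.00
; layer 3
G0 Z4.50
G0 X0.00 Y0.00
G1 X21.00 Y0.00
G1 X21.00 Y9.00
G1 X6.00 Y9.00
G1 X6.00 Y21.00
G1 X0.00 Y21.00
G1 X0.00 Y0.00
; layer 4
G0 Z6.00
G0 X0.00 Y0.00
G1 X21.00 Y0.00
G1 X21.00 Y9.00
G1 X6.00 Y9.00
G1 X6.00 Y21.00
G1 X0.00 Y21.00
G1 X0.00 Y0.00
; layer 5
G0 Z7.50
G0 X0.00 Y0.00
G1 X21.00 Y0.00
G1 X21.00 Y9.00
G1 X6.00 Y9.00
G1 X6.00 Y21.00
G1 X0.00 Y21.00
G1 X0.00 Y0.00
; layer 6
G0 Z9.00
G0 X0.00 Y0.00
G1 X21.00 Y0.00
G1 X21.00 Y9.00
G1 X6.00 Y9.00
G1 X6.00 Y21.00
G1 X0.00 Y21.00
G1 X0.00 Y0.00
M2 ; end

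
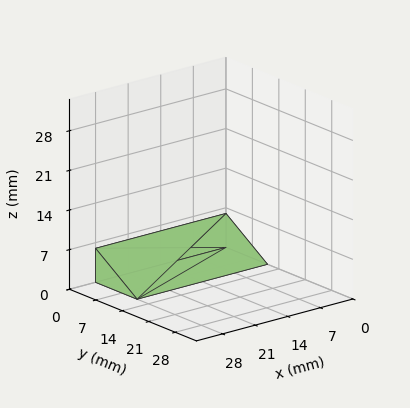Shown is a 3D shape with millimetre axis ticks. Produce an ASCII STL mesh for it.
Reading the render: the shape is a wedge (ramp): 28 × 11 mm base, rising to 6 mm along the y=0 edge and sloping linearly to z=0 at y=11 (dimensions read to the nearest mm from the axis ticks). For the STL, each face is triangulated and given an outward normal.

solid part
  facet normal 0.0000 0.0000 -1.0000
    outer loop
      vertex 28.000 11.000 0.000
      vertex 28.000 0.000 0.000
      vertex 0.000 0.000 0.000
    endloop
  endfacet
  facet normal 0.0000 0.0000 -1.0000
    outer loop
      vertex 0.000 11.000 0.000
      vertex 28.000 11.000 0.000
      vertex 0.000 0.000 0.000
    endloop
  endfacet
  facet normal 0.0000 -1.0000 0.0000
    outer loop
      vertex 0.000 0.000 0.000
      vertex 28.000 0.000 0.000
      vertex 28.000 0.000 6.000
    endloop
  endfacet
  facet normal 0.0000 -1.0000 0.0000
    outer loop
      vertex 0.000 0.000 0.000
      vertex 28.000 0.000 6.000
      vertex 0.000 0.000 6.000
    endloop
  endfacet
  facet normal 0.0000 0.4789 0.8779
    outer loop
      vertex 0.000 0.000 6.000
      vertex 28.000 0.000 6.000
      vertex 28.000 11.000 0.000
    endloop
  endfacet
  facet normal 0.0000 0.4789 0.8779
    outer loop
      vertex 0.000 0.000 6.000
      vertex 28.000 11.000 0.000
      vertex 0.000 11.000 0.000
    endloop
  endfacet
  facet normal -1.0000 0.0000 0.0000
    outer loop
      vertex 0.000 0.000 6.000
      vertex 0.000 11.000 0.000
      vertex 0.000 0.000 0.000
    endloop
  endfacet
  facet normal 1.0000 0.0000 0.0000
    outer loop
      vertex 28.000 0.000 0.000
      vertex 28.000 11.000 0.000
      vertex 28.000 0.000 6.000
    endloop
  endfacet
endsolid part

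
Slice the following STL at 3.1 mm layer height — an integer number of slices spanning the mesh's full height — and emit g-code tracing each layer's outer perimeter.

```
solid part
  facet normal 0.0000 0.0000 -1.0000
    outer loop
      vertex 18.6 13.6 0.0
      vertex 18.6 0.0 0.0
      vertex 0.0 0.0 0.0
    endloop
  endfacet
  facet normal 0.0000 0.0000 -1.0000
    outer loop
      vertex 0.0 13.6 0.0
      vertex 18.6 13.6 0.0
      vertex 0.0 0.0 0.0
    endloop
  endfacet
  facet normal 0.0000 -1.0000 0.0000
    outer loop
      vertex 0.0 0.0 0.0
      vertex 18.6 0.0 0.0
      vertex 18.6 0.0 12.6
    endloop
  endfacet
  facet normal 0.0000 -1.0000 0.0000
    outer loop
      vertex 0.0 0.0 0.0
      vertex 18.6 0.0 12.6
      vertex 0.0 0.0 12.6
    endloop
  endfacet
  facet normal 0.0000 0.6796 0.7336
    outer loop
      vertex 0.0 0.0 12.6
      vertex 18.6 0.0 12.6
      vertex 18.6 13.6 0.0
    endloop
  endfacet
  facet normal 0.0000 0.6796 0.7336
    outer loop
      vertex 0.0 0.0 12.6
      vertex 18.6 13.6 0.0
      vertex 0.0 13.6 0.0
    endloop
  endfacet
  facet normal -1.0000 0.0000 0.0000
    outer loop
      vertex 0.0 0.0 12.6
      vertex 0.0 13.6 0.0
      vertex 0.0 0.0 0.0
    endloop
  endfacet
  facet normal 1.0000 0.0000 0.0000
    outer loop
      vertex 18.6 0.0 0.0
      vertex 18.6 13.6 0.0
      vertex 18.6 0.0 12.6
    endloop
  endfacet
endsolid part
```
; perimeter-only toolpath
G21 ; units = mm
G90 ; absolute positioning
G28 ; home
; layer 1
G0 Z3.1
G0 X0.0 Y0.0
G1 X18.6 Y0.0
G1 X18.6 Y10.2
G1 X0.0 Y10.2
G1 X0.0 Y0.0
; layer 2
G0 Z6.3
G0 X0.0 Y0.0
G1 X18.6 Y0.0
G1 X18.6 Y6.8
G1 X0.0 Y6.8
G1 X0.0 Y0.0
; layer 3
G0 Z9.4
G0 X0.0 Y0.0
G1 X18.6 Y0.0
G1 X18.6 Y3.4
G1 X0.0 Y3.4
G1 X0.0 Y0.0
M2 ; end

The solid is a wedge (ramp): 18.6 × 13.6 mm base, rising to 12.6 mm along the y=0 edge and sloping linearly to z=0 at y=13.6. Slicing at Δz = 3.1 mm — 4 equal slices spanning the solid's height, so layer i sits at z = i·h/4 — gives 3 non-empty perimeters. Each is a 4-segment closed polygon; G0 lifts to the layer z and rapids to the start vertex, then G1 traces the edges. The cross-section shrinks linearly with z (the slice at the apex is degenerate and omitted).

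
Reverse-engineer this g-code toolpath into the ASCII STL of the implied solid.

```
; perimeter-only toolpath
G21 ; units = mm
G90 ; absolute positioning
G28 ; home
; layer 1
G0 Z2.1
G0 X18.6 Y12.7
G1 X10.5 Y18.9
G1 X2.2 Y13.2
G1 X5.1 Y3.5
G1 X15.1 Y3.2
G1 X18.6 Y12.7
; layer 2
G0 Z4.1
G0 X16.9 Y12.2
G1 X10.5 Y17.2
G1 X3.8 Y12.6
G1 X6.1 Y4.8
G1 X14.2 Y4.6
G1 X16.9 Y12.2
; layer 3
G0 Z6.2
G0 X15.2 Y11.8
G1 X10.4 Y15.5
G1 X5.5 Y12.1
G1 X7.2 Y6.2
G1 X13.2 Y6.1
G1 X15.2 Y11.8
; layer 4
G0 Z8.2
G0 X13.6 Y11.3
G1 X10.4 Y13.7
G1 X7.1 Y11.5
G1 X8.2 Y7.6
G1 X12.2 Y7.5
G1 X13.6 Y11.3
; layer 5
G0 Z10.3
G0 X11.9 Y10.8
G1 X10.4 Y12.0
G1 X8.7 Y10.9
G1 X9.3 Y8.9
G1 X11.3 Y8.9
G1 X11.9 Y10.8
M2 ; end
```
solid part
  facet normal 0.0000 0.0000 -1.0000
    outer loop
      vertex 0.6 13.8 0.0
      vertex 10.6 20.6 0.0
      vertex 20.2 13.2 0.0
    endloop
  endfacet
  facet normal 0.0000 0.0000 -1.0000
    outer loop
      vertex 4.0 2.1 0.0
      vertex 0.6 13.8 0.0
      vertex 20.2 13.2 0.0
    endloop
  endfacet
  facet normal 0.0000 0.0000 -1.0000
    outer loop
      vertex 16.1 1.8 0.0
      vertex 4.0 2.1 0.0
      vertex 20.2 13.2 0.0
    endloop
  endfacet
  facet normal 0.5053 0.6555 0.5612
    outer loop
      vertex 20.2 13.2 0.0
      vertex 10.6 20.6 0.0
      vertex 10.3 10.3 12.3
    endloop
  endfacet
  facet normal -0.4653 0.6842 0.5616
    outer loop
      vertex 10.6 20.6 0.0
      vertex 0.6 13.8 0.0
      vertex 10.3 10.3 12.3
    endloop
  endfacet
  facet normal -0.7949 -0.2310 0.5611
    outer loop
      vertex 0.6 13.8 0.0
      vertex 4.0 2.1 0.0
      vertex 10.3 10.3 12.3
    endloop
  endfacet
  facet normal -0.0205 -0.8270 0.5618
    outer loop
      vertex 4.0 2.1 0.0
      vertex 16.1 1.8 0.0
      vertex 10.3 10.3 12.3
    endloop
  endfacet
  facet normal 0.7790 -0.2802 0.5609
    outer loop
      vertex 16.1 1.8 0.0
      vertex 20.2 13.2 0.0
      vertex 10.3 10.3 12.3
    endloop
  endfacet
endsolid part

The G0 Z moves step by Δz≈2.1 mm. The G1 loops shrink linearly with z, so the solid tapers from its base footprint up to z≈12.3. Closing with a flat bottom cap and the tapered top and triangulating gives 8 facets — a regular 5-sided pyramid, base circumscribed radius ≈ 10.3 mm, apex at z ≈ 12.3 mm.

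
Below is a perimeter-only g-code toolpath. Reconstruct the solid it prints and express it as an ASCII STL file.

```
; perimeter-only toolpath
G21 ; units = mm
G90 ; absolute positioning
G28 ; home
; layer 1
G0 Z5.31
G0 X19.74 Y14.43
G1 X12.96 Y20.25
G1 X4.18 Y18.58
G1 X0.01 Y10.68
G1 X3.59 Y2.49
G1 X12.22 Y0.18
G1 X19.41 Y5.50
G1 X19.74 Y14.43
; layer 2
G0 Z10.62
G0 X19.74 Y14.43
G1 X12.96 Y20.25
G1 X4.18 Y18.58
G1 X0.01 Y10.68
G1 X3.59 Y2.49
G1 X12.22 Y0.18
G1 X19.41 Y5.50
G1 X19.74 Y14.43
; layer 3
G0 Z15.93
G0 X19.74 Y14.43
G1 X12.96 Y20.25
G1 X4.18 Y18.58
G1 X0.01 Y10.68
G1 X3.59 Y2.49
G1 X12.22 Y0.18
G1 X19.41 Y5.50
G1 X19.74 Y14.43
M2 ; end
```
solid part
  facet normal 0.0000 0.0000 -1.0000
    outer loop
      vertex 4.18 18.58 0.00
      vertex 12.96 20.25 0.00
      vertex 19.74 14.43 0.00
    endloop
  endfacet
  facet normal 0.0000 0.0000 -1.0000
    outer loop
      vertex 0.01 10.68 0.00
      vertex 4.18 18.58 0.00
      vertex 19.74 14.43 0.00
    endloop
  endfacet
  facet normal 0.0000 0.0000 -1.0000
    outer loop
      vertex 3.59 2.49 0.00
      vertex 0.01 10.68 0.00
      vertex 19.74 14.43 0.00
    endloop
  endfacet
  facet normal 0.0000 0.0000 -1.0000
    outer loop
      vertex 12.22 0.18 0.00
      vertex 3.59 2.49 0.00
      vertex 19.74 14.43 0.00
    endloop
  endfacet
  facet normal 0.0000 0.0000 -1.0000
    outer loop
      vertex 19.41 5.50 0.00
      vertex 12.22 0.18 0.00
      vertex 19.74 14.43 0.00
    endloop
  endfacet
  facet normal 0.0000 0.0000 1.0000
    outer loop
      vertex 19.74 14.43 15.93
      vertex 12.96 20.25 15.93
      vertex 4.18 18.58 15.93
    endloop
  endfacet
  facet normal 0.0000 0.0000 1.0000
    outer loop
      vertex 19.74 14.43 15.93
      vertex 4.18 18.58 15.93
      vertex 0.01 10.68 15.93
    endloop
  endfacet
  facet normal 0.0000 0.0000 1.0000
    outer loop
      vertex 19.74 14.43 15.93
      vertex 0.01 10.68 15.93
      vertex 3.59 2.49 15.93
    endloop
  endfacet
  facet normal 0.0000 0.0000 1.0000
    outer loop
      vertex 19.74 14.43 15.93
      vertex 3.59 2.49 15.93
      vertex 12.22 0.18 15.93
    endloop
  endfacet
  facet normal 0.0000 0.0000 1.0000
    outer loop
      vertex 19.74 14.43 15.93
      vertex 12.22 0.18 15.93
      vertex 19.41 5.50 15.93
    endloop
  endfacet
  facet normal 0.6513 0.7588 0.0000
    outer loop
      vertex 19.74 14.43 0.00
      vertex 12.96 20.25 0.00
      vertex 12.96 20.25 15.93
    endloop
  endfacet
  facet normal 0.6513 0.7588 0.0000
    outer loop
      vertex 19.74 14.43 0.00
      vertex 12.96 20.25 15.93
      vertex 19.74 14.43 15.93
    endloop
  endfacet
  facet normal -0.1869 0.9824 0.0000
    outer loop
      vertex 12.96 20.25 0.00
      vertex 4.18 18.58 0.00
      vertex 4.18 18.58 15.93
    endloop
  endfacet
  facet normal -0.1869 0.9824 0.0000
    outer loop
      vertex 12.96 20.25 0.00
      vertex 4.18 18.58 15.93
      vertex 12.96 20.25 15.93
    endloop
  endfacet
  facet normal -0.8844 0.4668 0.0000
    outer loop
      vertex 4.18 18.58 0.00
      vertex 0.01 10.68 0.00
      vertex 0.01 10.68 15.93
    endloop
  endfacet
  facet normal -0.8844 0.4668 0.0000
    outer loop
      vertex 4.18 18.58 0.00
      vertex 0.01 10.68 15.93
      vertex 4.18 18.58 15.93
    endloop
  endfacet
  facet normal -0.9163 -0.4005 0.0000
    outer loop
      vertex 0.01 10.68 0.00
      vertex 3.59 2.49 0.00
      vertex 3.59 2.49 15.93
    endloop
  endfacet
  facet normal -0.9163 -0.4005 0.0000
    outer loop
      vertex 0.01 10.68 0.00
      vertex 3.59 2.49 15.93
      vertex 0.01 10.68 15.93
    endloop
  endfacet
  facet normal -0.2586 -0.9660 0.0000
    outer loop
      vertex 3.59 2.49 0.00
      vertex 12.22 0.18 0.00
      vertex 12.22 0.18 15.93
    endloop
  endfacet
  facet normal -0.2586 -0.9660 0.0000
    outer loop
      vertex 3.59 2.49 0.00
      vertex 12.22 0.18 15.93
      vertex 3.59 2.49 15.93
    endloop
  endfacet
  facet normal 0.5948 -0.8039 0.0000
    outer loop
      vertex 12.22 0.18 0.00
      vertex 19.41 5.50 0.00
      vertex 19.41 5.50 15.93
    endloop
  endfacet
  facet normal 0.5948 -0.8039 0.0000
    outer loop
      vertex 12.22 0.18 0.00
      vertex 19.41 5.50 15.93
      vertex 12.22 0.18 15.93
    endloop
  endfacet
  facet normal 0.9993 -0.0369 0.0000
    outer loop
      vertex 19.41 5.50 0.00
      vertex 19.74 14.43 0.00
      vertex 19.74 14.43 15.93
    endloop
  endfacet
  facet normal 0.9993 -0.0369 0.0000
    outer loop
      vertex 19.41 5.50 0.00
      vertex 19.74 14.43 15.93
      vertex 19.41 5.50 15.93
    endloop
  endfacet
endsolid part

The G0 Z moves step by Δz≈5.31 mm. Every layer's G1 loop is the same polygon, so the solid is a straight extrusion of it from z=0 to z≈15.9. Closing with flat bottom and top caps and triangulating gives 24 facets — a regular 7-sided prism (a cylinder approximated with 7 flat sides), circumscribed radius ≈ 10.3 mm, height ≈ 15.9 mm.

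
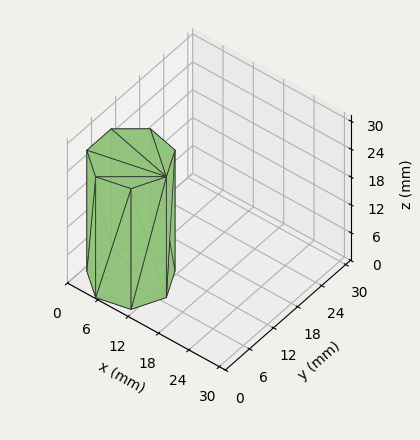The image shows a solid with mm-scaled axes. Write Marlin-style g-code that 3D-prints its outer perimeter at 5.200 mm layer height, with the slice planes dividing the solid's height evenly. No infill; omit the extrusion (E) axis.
Reading the render: the shape is a regular 7-sided prism (a cylinder approximated with 7 flat sides), circumscribed radius ≈ 7 mm, height ≈ 26 mm (dimensions read to the nearest mm from the axis ticks). For the g-code, the solid's height is divided into equal slices at the stated Δz and each level perimeter traced with G1 moves after a G0 lift.

; perimeter-only toolpath
G21 ; units = mm
G90 ; absolute positioning
G28 ; home
; layer 1
G0 Z5.200
G0 X14.000 Y7.000
G1 X11.364 Y12.473
G1 X5.442 Y13.824
G1 X0.693 Y10.037
G1 X0.693 Y3.963
G1 X5.442 Y0.176
G1 X11.364 Y1.527
G1 X14.000 Y7.000
; layer 2
G0 Z10.400
G0 X14.000 Y7.000
G1 X11.364 Y12.473
G1 X5.442 Y13.824
G1 X0.693 Y10.037
G1 X0.693 Y3.963
G1 X5.442 Y0.176
G1 X11.364 Y1.527
G1 X14.000 Y7.000
; layer 3
G0 Z15.600
G0 X14.000 Y7.000
G1 X11.364 Y12.473
G1 X5.442 Y13.824
G1 X0.693 Y10.037
G1 X0.693 Y3.963
G1 X5.442 Y0.176
G1 X11.364 Y1.527
G1 X14.000 Y7.000
; layer 4
G0 Z20.800
G0 X14.000 Y7.000
G1 X11.364 Y12.473
G1 X5.442 Y13.824
G1 X0.693 Y10.037
G1 X0.693 Y3.963
G1 X5.442 Y0.176
G1 X11.364 Y1.527
G1 X14.000 Y7.000
; layer 5
G0 Z26.000
G0 X14.000 Y7.000
G1 X11.364 Y12.473
G1 X5.442 Y13.824
G1 X0.693 Y10.037
G1 X0.693 Y3.963
G1 X5.442 Y0.176
G1 X11.364 Y1.527
G1 X14.000 Y7.000
M2 ; end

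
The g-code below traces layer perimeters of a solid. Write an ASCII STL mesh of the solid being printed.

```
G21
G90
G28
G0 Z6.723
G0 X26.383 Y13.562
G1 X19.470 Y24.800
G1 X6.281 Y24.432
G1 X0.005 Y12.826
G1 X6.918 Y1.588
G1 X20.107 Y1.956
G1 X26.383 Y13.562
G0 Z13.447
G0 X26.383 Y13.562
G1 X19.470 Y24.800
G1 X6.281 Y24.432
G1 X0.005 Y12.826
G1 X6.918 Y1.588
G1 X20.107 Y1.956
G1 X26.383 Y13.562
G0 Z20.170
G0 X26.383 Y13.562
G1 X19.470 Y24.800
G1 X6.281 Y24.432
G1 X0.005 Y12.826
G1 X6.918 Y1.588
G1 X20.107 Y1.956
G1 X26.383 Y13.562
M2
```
solid part
  facet normal 0.0000 0.0000 -1.0000
    outer loop
      vertex 6.281 24.432 0.000
      vertex 19.470 24.800 0.000
      vertex 26.383 13.562 0.000
    endloop
  endfacet
  facet normal 0.0000 0.0000 -1.0000
    outer loop
      vertex 0.005 12.826 0.000
      vertex 6.281 24.432 0.000
      vertex 26.383 13.562 0.000
    endloop
  endfacet
  facet normal 0.0000 0.0000 -1.0000
    outer loop
      vertex 6.918 1.588 0.000
      vertex 0.005 12.826 0.000
      vertex 26.383 13.562 0.000
    endloop
  endfacet
  facet normal 0.0000 0.0000 -1.0000
    outer loop
      vertex 20.107 1.956 0.000
      vertex 6.918 1.588 0.000
      vertex 26.383 13.562 0.000
    endloop
  endfacet
  facet normal 0.0000 0.0000 1.0000
    outer loop
      vertex 26.383 13.562 20.170
      vertex 19.470 24.800 20.170
      vertex 6.281 24.432 20.170
    endloop
  endfacet
  facet normal 0.0000 0.0000 1.0000
    outer loop
      vertex 26.383 13.562 20.170
      vertex 6.281 24.432 20.170
      vertex 0.005 12.826 20.170
    endloop
  endfacet
  facet normal 0.0000 0.0000 1.0000
    outer loop
      vertex 26.383 13.562 20.170
      vertex 0.005 12.826 20.170
      vertex 6.918 1.588 20.170
    endloop
  endfacet
  facet normal 0.0000 0.0000 1.0000
    outer loop
      vertex 26.383 13.562 20.170
      vertex 6.918 1.588 20.170
      vertex 20.107 1.956 20.170
    endloop
  endfacet
  facet normal 0.8517 0.5239 0.0000
    outer loop
      vertex 26.383 13.562 0.000
      vertex 19.470 24.800 0.000
      vertex 19.470 24.800 20.170
    endloop
  endfacet
  facet normal 0.8517 0.5239 0.0000
    outer loop
      vertex 26.383 13.562 0.000
      vertex 19.470 24.800 20.170
      vertex 26.383 13.562 20.170
    endloop
  endfacet
  facet normal -0.0279 0.9996 0.0000
    outer loop
      vertex 19.470 24.800 0.000
      vertex 6.281 24.432 0.000
      vertex 6.281 24.432 20.170
    endloop
  endfacet
  facet normal -0.0279 0.9996 0.0000
    outer loop
      vertex 19.470 24.800 0.000
      vertex 6.281 24.432 20.170
      vertex 19.470 24.800 20.170
    endloop
  endfacet
  facet normal -0.8796 0.4757 0.0000
    outer loop
      vertex 6.281 24.432 0.000
      vertex 0.005 12.826 0.000
      vertex 0.005 12.826 20.170
    endloop
  endfacet
  facet normal -0.8796 0.4757 0.0000
    outer loop
      vertex 6.281 24.432 0.000
      vertex 0.005 12.826 20.170
      vertex 6.281 24.432 20.170
    endloop
  endfacet
  facet normal -0.8517 -0.5239 0.0000
    outer loop
      vertex 0.005 12.826 0.000
      vertex 6.918 1.588 0.000
      vertex 6.918 1.588 20.170
    endloop
  endfacet
  facet normal -0.8517 -0.5239 0.0000
    outer loop
      vertex 0.005 12.826 0.000
      vertex 6.918 1.588 20.170
      vertex 0.005 12.826 20.170
    endloop
  endfacet
  facet normal 0.0279 -0.9996 0.0000
    outer loop
      vertex 6.918 1.588 0.000
      vertex 20.107 1.956 0.000
      vertex 20.107 1.956 20.170
    endloop
  endfacet
  facet normal 0.0279 -0.9996 0.0000
    outer loop
      vertex 6.918 1.588 0.000
      vertex 20.107 1.956 20.170
      vertex 6.918 1.588 20.170
    endloop
  endfacet
  facet normal 0.8796 -0.4757 0.0000
    outer loop
      vertex 20.107 1.956 0.000
      vertex 26.383 13.562 0.000
      vertex 26.383 13.562 20.170
    endloop
  endfacet
  facet normal 0.8796 -0.4757 0.0000
    outer loop
      vertex 20.107 1.956 0.000
      vertex 26.383 13.562 20.170
      vertex 20.107 1.956 20.170
    endloop
  endfacet
endsolid part

The G0 Z moves step by Δz≈6.723 mm. Every layer's G1 loop is the same polygon, so the solid is a straight extrusion of it from z=0 to z≈20.2. Closing with flat bottom and top caps and triangulating gives 20 facets — a regular 6-sided prism (a cylinder approximated with 6 flat sides), circumscribed radius ≈ 13.2 mm, height ≈ 20.2 mm.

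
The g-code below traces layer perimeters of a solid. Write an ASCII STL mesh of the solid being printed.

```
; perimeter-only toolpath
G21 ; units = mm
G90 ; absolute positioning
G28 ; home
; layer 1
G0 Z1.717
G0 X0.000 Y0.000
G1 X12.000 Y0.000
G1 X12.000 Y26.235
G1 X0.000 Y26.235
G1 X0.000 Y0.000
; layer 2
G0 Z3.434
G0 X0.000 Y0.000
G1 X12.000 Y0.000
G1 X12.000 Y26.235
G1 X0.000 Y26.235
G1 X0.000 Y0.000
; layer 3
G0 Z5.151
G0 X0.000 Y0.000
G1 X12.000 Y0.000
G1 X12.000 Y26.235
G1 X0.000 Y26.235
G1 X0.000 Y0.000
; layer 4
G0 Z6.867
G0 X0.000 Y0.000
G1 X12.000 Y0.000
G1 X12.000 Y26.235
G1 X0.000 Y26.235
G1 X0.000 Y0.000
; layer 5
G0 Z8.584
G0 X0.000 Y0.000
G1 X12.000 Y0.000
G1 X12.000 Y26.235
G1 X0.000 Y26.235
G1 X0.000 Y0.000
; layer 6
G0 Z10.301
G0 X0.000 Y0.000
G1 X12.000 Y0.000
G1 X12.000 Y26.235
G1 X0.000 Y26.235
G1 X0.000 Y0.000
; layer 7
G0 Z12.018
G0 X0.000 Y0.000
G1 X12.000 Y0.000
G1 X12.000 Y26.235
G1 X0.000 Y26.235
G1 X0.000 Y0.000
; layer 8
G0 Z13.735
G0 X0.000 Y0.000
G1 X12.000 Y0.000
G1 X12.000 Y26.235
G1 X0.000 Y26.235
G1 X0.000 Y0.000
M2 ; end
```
solid part
  facet normal 0.0000 0.0000 -1.0000
    outer loop
      vertex 12.000 26.235 0.000
      vertex 12.000 0.000 0.000
      vertex 0.000 0.000 0.000
    endloop
  endfacet
  facet normal 0.0000 0.0000 -1.0000
    outer loop
      vertex 0.000 26.235 0.000
      vertex 12.000 26.235 0.000
      vertex 0.000 0.000 0.000
    endloop
  endfacet
  facet normal 0.0000 0.0000 1.0000
    outer loop
      vertex 0.000 0.000 13.735
      vertex 12.000 0.000 13.735
      vertex 12.000 26.235 13.735
    endloop
  endfacet
  facet normal 0.0000 0.0000 1.0000
    outer loop
      vertex 0.000 0.000 13.735
      vertex 12.000 26.235 13.735
      vertex 0.000 26.235 13.735
    endloop
  endfacet
  facet normal 0.0000 -1.0000 0.0000
    outer loop
      vertex 0.000 0.000 0.000
      vertex 12.000 0.000 0.000
      vertex 12.000 0.000 13.735
    endloop
  endfacet
  facet normal 0.0000 -1.0000 0.0000
    outer loop
      vertex 0.000 0.000 0.000
      vertex 12.000 0.000 13.735
      vertex 0.000 0.000 13.735
    endloop
  endfacet
  facet normal 0.0000 1.0000 0.0000
    outer loop
      vertex 12.000 26.235 13.735
      vertex 12.000 26.235 0.000
      vertex 0.000 26.235 0.000
    endloop
  endfacet
  facet normal 0.0000 1.0000 0.0000
    outer loop
      vertex 0.000 26.235 13.735
      vertex 12.000 26.235 13.735
      vertex 0.000 26.235 0.000
    endloop
  endfacet
  facet normal -1.0000 0.0000 0.0000
    outer loop
      vertex 0.000 26.235 13.735
      vertex 0.000 26.235 0.000
      vertex 0.000 0.000 0.000
    endloop
  endfacet
  facet normal -1.0000 0.0000 0.0000
    outer loop
      vertex 0.000 0.000 13.735
      vertex 0.000 26.235 13.735
      vertex 0.000 0.000 0.000
    endloop
  endfacet
  facet normal 1.0000 0.0000 0.0000
    outer loop
      vertex 12.000 0.000 0.000
      vertex 12.000 26.235 0.000
      vertex 12.000 26.235 13.735
    endloop
  endfacet
  facet normal 1.0000 0.0000 0.0000
    outer loop
      vertex 12.000 0.000 0.000
      vertex 12.000 26.235 13.735
      vertex 12.000 0.000 13.735
    endloop
  endfacet
endsolid part

The G0 Z moves step by Δz≈1.717 mm. Every layer's G1 loop is the same polygon, so the solid is a straight extrusion of it from z=0 to z≈13.7. Closing with flat bottom and top caps and triangulating gives 12 facets — a rectangular box, roughly 12 × 26.2 mm footprint and 13.7 mm tall.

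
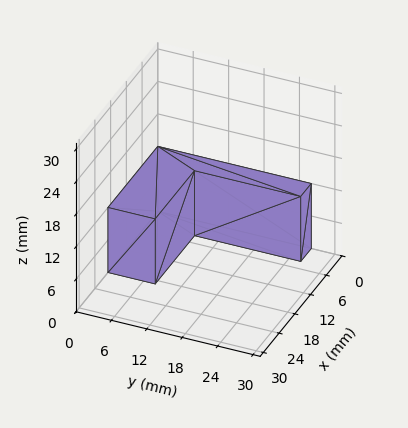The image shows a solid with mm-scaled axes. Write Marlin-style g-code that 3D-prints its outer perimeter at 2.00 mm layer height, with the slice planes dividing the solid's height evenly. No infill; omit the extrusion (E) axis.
Reading the render: the shape is an L-shaped prism: outer 19 × 26 mm, arm thicknesses ≈ 8 mm (horizontal) and 4 mm (vertical), extruded 12 mm in z (dimensions read to the nearest mm from the axis ticks). For the g-code, the solid's height is divided into equal slices at the stated Δz and each level perimeter traced with G1 moves after a G0 lift.

; perimeter-only toolpath
G21 ; units = mm
G90 ; absolute positioning
G28 ; home
; layer 1
G0 Z2.00
G0 X0.00 Y0.00
G1 X19.00 Y0.00
G1 X19.00 Y8.00
G1 X4.00 Y8.00
G1 X4.00 Y26.00
G1 X0.00 Y26.00
G1 X0.00 Y0.00
; layer 2
G0 Z4.00
G0 X0.00 Y0.00
G1 X19.00 Y0.00
G1 X19.00 Y8.00
G1 X4.00 Y8.00
G1 X4.00 Y26.00
G1 X0.00 Y26.00
G1 X0.00 Y0.00
; layer 3
G0 Z6.00
G0 X0.00 Y0.00
G1 X19.00 Y0.00
G1 X19.00 Y8.00
G1 X4.00 Y8.00
G1 X4.00 Y26.00
G1 X0.00 Y26.00
G1 X0.00 Y0.00
; layer 4
G0 Z8.00
G0 X0.00 Y0.00
G1 X19.00 Y0.00
G1 X19.00 Y8.00
G1 X4.00 Y8.00
G1 X4.00 Y26.00
G1 X0.00 Y26.00
G1 X0.00 Y0.00
; layer 5
G0 Z10.00
G0 X0.00 Y0.00
G1 X19.00 Y0.00
G1 X19.00 Y8.00
G1 X4.00 Y8.00
G1 X4.00 Y26.00
G1 X0.00 Y26.00
G1 X0.00 Y0.00
; layer 6
G0 Z12.00
G0 X0.00 Y0.00
G1 X19.00 Y0.00
G1 X19.00 Y8.00
G1 X4.00 Y8.00
G1 X4.00 Y26.00
G1 X0.00 Y26.00
G1 X0.00 Y0.00
M2 ; end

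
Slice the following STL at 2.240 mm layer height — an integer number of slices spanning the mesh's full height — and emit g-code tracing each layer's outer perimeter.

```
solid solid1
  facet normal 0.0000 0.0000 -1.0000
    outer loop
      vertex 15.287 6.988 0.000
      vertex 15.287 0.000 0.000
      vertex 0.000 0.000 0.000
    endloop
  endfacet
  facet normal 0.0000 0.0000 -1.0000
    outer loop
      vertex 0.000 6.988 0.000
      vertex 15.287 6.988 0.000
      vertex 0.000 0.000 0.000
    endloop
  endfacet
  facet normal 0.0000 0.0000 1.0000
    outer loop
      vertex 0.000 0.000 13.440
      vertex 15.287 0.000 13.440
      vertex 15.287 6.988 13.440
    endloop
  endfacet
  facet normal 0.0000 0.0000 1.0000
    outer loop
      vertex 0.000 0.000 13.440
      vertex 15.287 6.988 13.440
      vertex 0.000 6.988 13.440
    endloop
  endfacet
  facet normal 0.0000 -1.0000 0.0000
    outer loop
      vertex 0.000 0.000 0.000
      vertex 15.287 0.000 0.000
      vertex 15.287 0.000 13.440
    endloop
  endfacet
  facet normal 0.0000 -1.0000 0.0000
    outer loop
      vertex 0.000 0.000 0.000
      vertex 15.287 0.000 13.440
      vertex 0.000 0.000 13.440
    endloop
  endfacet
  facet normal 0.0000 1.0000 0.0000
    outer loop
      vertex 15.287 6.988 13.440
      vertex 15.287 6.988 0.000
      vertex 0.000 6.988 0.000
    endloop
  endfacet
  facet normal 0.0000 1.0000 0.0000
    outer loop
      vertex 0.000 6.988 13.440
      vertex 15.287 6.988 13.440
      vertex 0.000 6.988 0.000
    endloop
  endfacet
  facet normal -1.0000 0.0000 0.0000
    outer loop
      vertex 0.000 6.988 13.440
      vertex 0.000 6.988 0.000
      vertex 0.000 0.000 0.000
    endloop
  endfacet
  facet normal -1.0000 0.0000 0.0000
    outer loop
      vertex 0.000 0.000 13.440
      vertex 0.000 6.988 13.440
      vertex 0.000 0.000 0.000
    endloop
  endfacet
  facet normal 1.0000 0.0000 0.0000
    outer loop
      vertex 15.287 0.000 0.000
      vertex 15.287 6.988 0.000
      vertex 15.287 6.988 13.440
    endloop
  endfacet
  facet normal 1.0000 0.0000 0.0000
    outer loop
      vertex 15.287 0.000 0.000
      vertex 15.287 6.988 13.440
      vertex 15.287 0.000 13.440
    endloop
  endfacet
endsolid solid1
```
; perimeter-only toolpath
G21 ; units = mm
G90 ; absolute positioning
G28 ; home
; layer 1
G0 Z2.240
G0 X0.000 Y0.000
G1 X15.287 Y0.000
G1 X15.287 Y6.988
G1 X0.000 Y6.988
G1 X0.000 Y0.000
; layer 2
G0 Z4.480
G0 X0.000 Y0.000
G1 X15.287 Y0.000
G1 X15.287 Y6.988
G1 X0.000 Y6.988
G1 X0.000 Y0.000
; layer 3
G0 Z6.720
G0 X0.000 Y0.000
G1 X15.287 Y0.000
G1 X15.287 Y6.988
G1 X0.000 Y6.988
G1 X0.000 Y0.000
; layer 4
G0 Z8.960
G0 X0.000 Y0.000
G1 X15.287 Y0.000
G1 X15.287 Y6.988
G1 X0.000 Y6.988
G1 X0.000 Y0.000
; layer 5
G0 Z11.200
G0 X0.000 Y0.000
G1 X15.287 Y0.000
G1 X15.287 Y6.988
G1 X0.000 Y6.988
G1 X0.000 Y0.000
; layer 6
G0 Z13.440
G0 X0.000 Y0.000
G1 X15.287 Y0.000
G1 X15.287 Y6.988
G1 X0.000 Y6.988
G1 X0.000 Y0.000
M2 ; end

The solid is a rectangular box, roughly 15.3 × 6.99 mm footprint and 13.4 mm tall. Slicing at Δz = 2.240 mm — 6 equal slices spanning the solid's height, so layer i sits at z = i·h/6 — gives 6 non-empty perimeters. Each is a 4-segment closed polygon; G0 lifts to the layer z and rapids to the start vertex, then G1 traces the edges.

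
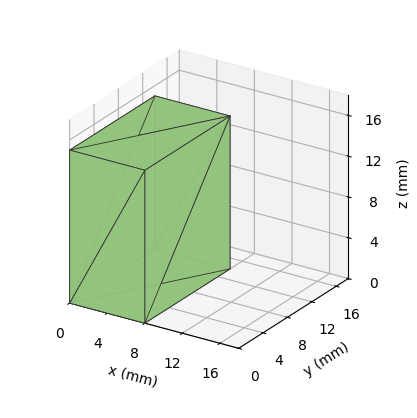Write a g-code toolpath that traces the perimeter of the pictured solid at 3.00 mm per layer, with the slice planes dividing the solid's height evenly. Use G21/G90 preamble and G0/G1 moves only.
Reading the render: the shape is a rectangular box, roughly 8 × 14 mm footprint and 15 mm tall (dimensions read to the nearest mm from the axis ticks). For the g-code, the solid's height is divided into equal slices at the stated Δz and each level perimeter traced with G1 moves after a G0 lift.

; perimeter-only toolpath
G21 ; units = mm
G90 ; absolute positioning
G28 ; home
; layer 1
G0 Z3.00
G0 X0.00 Y0.00
G1 X8.00 Y0.00
G1 X8.00 Y14.00
G1 X0.00 Y14.00
G1 X0.00 Y0.00
; layer 2
G0 Z6.00
G0 X0.00 Y0.00
G1 X8.00 Y0.00
G1 X8.00 Y14.00
G1 X0.00 Y14.00
G1 X0.00 Y0.00
; layer 3
G0 Z9.00
G0 X0.00 Y0.00
G1 X8.00 Y0.00
G1 X8.00 Y14.00
G1 X0.00 Y14.00
G1 X0.00 Y0.00
; layer 4
G0 Z12.00
G0 X0.00 Y0.00
G1 X8.00 Y0.00
G1 X8.00 Y14.00
G1 X0.00 Y14.00
G1 X0.00 Y0.00
; layer 5
G0 Z15.00
G0 X0.00 Y0.00
G1 X8.00 Y0.00
G1 X8.00 Y14.00
G1 X0.00 Y14.00
G1 X0.00 Y0.00
M2 ; end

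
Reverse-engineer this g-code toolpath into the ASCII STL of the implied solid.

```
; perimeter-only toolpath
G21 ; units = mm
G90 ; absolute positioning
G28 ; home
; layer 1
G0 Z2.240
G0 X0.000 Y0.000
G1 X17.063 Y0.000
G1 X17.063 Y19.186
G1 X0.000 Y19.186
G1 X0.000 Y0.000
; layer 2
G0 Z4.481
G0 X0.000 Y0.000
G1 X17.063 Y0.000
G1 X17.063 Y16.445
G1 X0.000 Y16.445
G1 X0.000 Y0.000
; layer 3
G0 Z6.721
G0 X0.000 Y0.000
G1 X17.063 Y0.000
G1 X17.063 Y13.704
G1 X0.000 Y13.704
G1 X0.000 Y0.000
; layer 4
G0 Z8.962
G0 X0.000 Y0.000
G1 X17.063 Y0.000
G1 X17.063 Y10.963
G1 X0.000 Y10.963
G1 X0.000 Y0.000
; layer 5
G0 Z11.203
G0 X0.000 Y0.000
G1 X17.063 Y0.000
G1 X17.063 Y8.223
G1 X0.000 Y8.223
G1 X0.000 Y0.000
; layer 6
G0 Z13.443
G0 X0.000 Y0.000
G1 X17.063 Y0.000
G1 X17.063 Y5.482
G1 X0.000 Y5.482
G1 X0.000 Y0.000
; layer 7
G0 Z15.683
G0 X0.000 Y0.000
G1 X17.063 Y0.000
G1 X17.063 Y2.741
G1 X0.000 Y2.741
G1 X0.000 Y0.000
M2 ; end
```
solid part
  facet normal 0.0000 0.0000 -1.0000
    outer loop
      vertex 17.063 21.927 0.000
      vertex 17.063 0.000 0.000
      vertex 0.000 0.000 0.000
    endloop
  endfacet
  facet normal 0.0000 0.0000 -1.0000
    outer loop
      vertex 0.000 21.927 0.000
      vertex 17.063 21.927 0.000
      vertex 0.000 0.000 0.000
    endloop
  endfacet
  facet normal 0.0000 -1.0000 0.0000
    outer loop
      vertex 0.000 0.000 0.000
      vertex 17.063 0.000 0.000
      vertex 17.063 0.000 17.924
    endloop
  endfacet
  facet normal 0.0000 -1.0000 0.0000
    outer loop
      vertex 0.000 0.000 0.000
      vertex 17.063 0.000 17.924
      vertex 0.000 0.000 17.924
    endloop
  endfacet
  facet normal 0.0000 0.6329 0.7742
    outer loop
      vertex 0.000 0.000 17.924
      vertex 17.063 0.000 17.924
      vertex 17.063 21.927 0.000
    endloop
  endfacet
  facet normal 0.0000 0.6329 0.7742
    outer loop
      vertex 0.000 0.000 17.924
      vertex 17.063 21.927 0.000
      vertex 0.000 21.927 0.000
    endloop
  endfacet
  facet normal -1.0000 0.0000 0.0000
    outer loop
      vertex 0.000 0.000 17.924
      vertex 0.000 21.927 0.000
      vertex 0.000 0.000 0.000
    endloop
  endfacet
  facet normal 1.0000 0.0000 0.0000
    outer loop
      vertex 17.063 0.000 0.000
      vertex 17.063 21.927 0.000
      vertex 17.063 0.000 17.924
    endloop
  endfacet
endsolid part

The G0 Z moves step by Δz≈2.240 mm. The G1 loops shrink linearly with z, so the solid tapers from its base footprint up to z≈17.9. Closing with a flat bottom cap and the tapered top and triangulating gives 8 facets — a wedge (ramp): 17.1 × 21.9 mm base, rising to 17.9 mm along the y=0 edge and sloping linearly to z=0 at y=21.9.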